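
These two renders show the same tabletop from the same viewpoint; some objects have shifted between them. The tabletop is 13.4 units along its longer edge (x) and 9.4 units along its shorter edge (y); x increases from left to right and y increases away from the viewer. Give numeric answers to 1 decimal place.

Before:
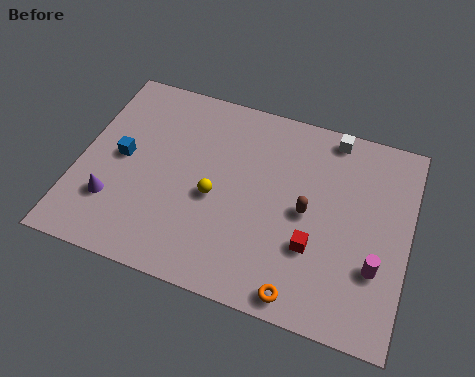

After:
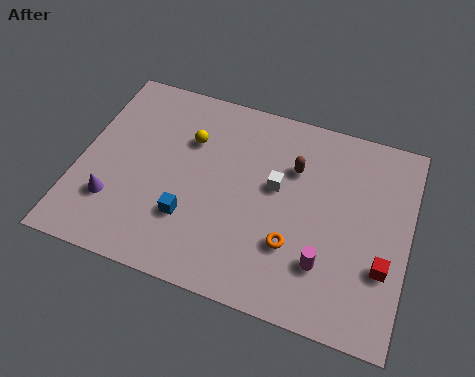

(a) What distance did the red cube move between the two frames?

2.8

The red cube was near (9.7, 3.1) before and (12.5, 3.1) after, so it travelled √(2.8² + 0.0²) ≈ 2.8 units.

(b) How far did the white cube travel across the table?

3.7

The white cube was near (10.0, 8.5) before and (8.0, 5.4) after, so it travelled √(2.0² + 3.1²) ≈ 3.7 units.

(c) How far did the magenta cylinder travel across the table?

2.1

The magenta cylinder was near (12.2, 3.0) before and (10.2, 2.5) after, so it travelled √(2.0² + 0.5²) ≈ 2.1 units.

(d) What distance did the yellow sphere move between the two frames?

2.7

The yellow sphere moved from about (5.6, 4.1) to (4.3, 6.5), a distance of √(1.3² + 2.4²) ≈ 2.7.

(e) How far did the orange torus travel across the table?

2.1

The orange torus moved from about (9.4, 0.9) to (8.9, 2.9), a distance of √(0.5² + 2.0²) ≈ 2.1.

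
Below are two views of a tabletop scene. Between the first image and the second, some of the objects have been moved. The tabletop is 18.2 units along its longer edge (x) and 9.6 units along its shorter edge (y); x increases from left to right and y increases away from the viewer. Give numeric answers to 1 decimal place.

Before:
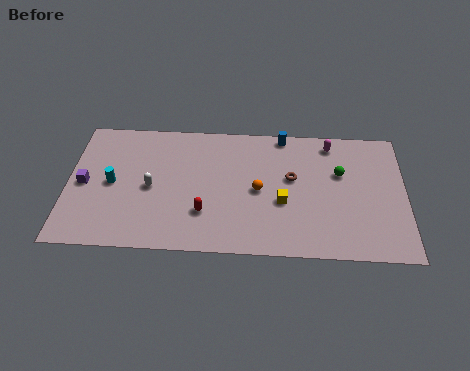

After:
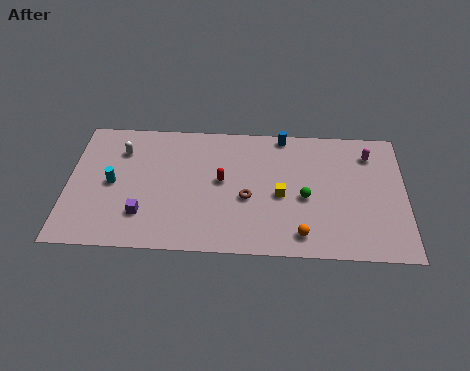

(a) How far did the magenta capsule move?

2.2

The magenta capsule moved from about (14.2, 8.3) to (16.3, 7.6), a distance of √(2.1² + 0.7²) ≈ 2.2.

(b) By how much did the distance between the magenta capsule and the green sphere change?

+2.6

Before: roughly 2.3 units apart; after: 4.9. That's 2.6 units further apart.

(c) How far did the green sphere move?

2.7

The green sphere was near (14.7, 6.1) before and (12.8, 4.2) after, so it travelled √(1.9² + 1.9²) ≈ 2.7 units.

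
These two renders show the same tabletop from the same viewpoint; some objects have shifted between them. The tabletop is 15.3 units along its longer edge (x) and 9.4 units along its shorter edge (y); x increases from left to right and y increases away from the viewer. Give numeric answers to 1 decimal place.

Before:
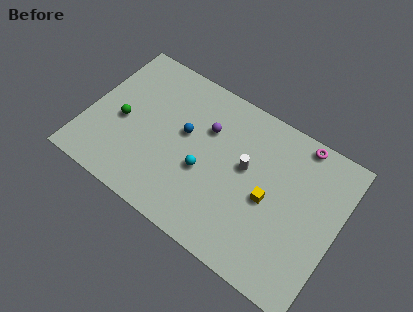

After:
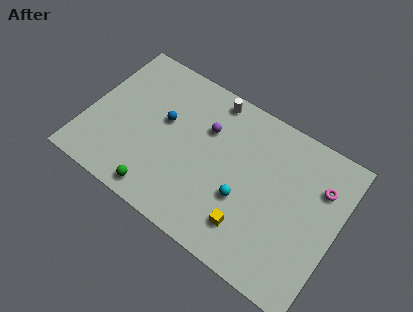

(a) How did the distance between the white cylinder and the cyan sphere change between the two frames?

+2.8

The distance was about 2.8 in the first image and 5.6 in the second, so they moved 2.8 units further apart.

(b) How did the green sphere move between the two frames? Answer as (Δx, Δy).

(2.9, -3.1)

The green sphere was at about (2.1, 4.2) and moved to about (5.0, 1.1).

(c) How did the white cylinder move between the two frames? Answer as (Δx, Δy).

(-2.6, 3.0)

The white cylinder was at about (9.6, 5.4) and moved to about (7.0, 8.4).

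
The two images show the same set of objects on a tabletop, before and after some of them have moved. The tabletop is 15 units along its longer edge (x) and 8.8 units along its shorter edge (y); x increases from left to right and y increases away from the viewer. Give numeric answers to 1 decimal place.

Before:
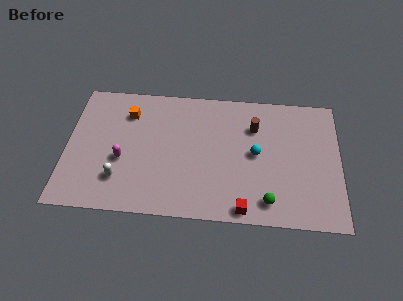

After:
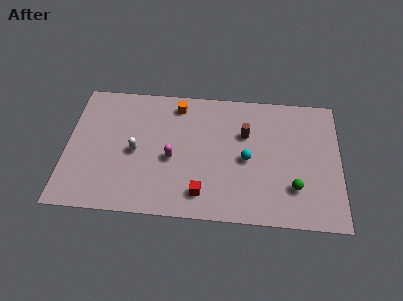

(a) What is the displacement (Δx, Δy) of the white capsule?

(0.8, 1.9)

From the two frames, the white capsule sits at roughly (3.0, 2.2) before and (3.8, 4.1) after.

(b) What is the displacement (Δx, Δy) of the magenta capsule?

(2.7, 0.3)

The magenta capsule started near (3.1, 3.5) and ended near (5.8, 3.8).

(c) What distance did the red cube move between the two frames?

2.4

From (9.8, 0.8) to (7.5, 1.6), the red cube covered √(2.3² + 0.8²) ≈ 2.4 units.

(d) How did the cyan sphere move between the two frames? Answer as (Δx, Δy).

(-0.5, -0.4)

The cyan sphere was at about (10.4, 4.5) and moved to about (9.9, 4.1).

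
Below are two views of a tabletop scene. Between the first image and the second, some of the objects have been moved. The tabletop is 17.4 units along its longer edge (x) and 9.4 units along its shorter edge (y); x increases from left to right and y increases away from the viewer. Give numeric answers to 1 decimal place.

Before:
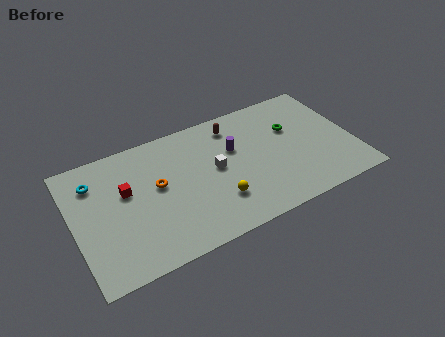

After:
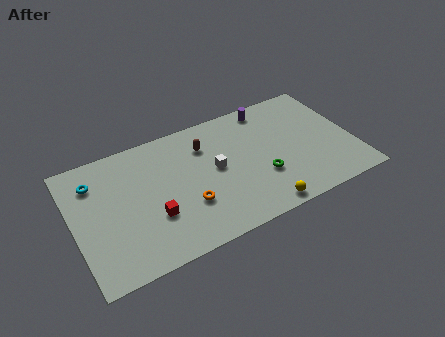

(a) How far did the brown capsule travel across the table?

2.1

The brown capsule was near (10.3, 7.8) before and (8.4, 7.0) after, so it travelled √(1.9² + 0.8²) ≈ 2.1 units.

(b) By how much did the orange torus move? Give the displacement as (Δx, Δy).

(1.6, -2.2)

From the two frames, the orange torus sits at roughly (5.2, 5.3) before and (6.8, 3.1) after.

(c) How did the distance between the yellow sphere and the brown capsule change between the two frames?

+1.2

Before: roughly 5.5 units apart; after: 6.7. That's 1.2 units further apart.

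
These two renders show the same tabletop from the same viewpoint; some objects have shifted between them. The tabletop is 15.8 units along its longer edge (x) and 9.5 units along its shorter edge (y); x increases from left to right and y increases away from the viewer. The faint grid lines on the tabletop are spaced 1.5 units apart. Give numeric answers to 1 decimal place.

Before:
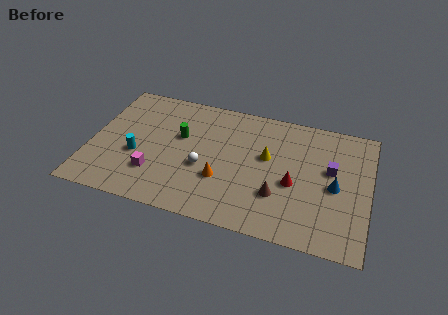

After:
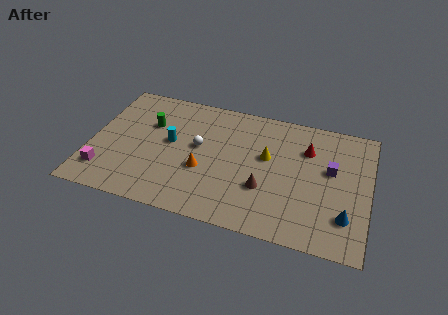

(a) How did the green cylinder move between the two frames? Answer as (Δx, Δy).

(-1.8, 0.5)

The green cylinder started near (5.0, 5.8) and ended near (3.2, 6.3).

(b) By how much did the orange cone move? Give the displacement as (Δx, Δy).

(-1.1, 0.4)

The orange cone was at about (7.6, 3.2) and moved to about (6.5, 3.6).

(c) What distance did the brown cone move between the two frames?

0.9

The brown cone moved from about (10.8, 2.9) to (10.0, 3.2), a distance of √(0.8² + 0.3²) ≈ 0.9.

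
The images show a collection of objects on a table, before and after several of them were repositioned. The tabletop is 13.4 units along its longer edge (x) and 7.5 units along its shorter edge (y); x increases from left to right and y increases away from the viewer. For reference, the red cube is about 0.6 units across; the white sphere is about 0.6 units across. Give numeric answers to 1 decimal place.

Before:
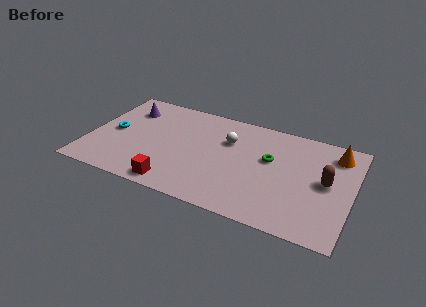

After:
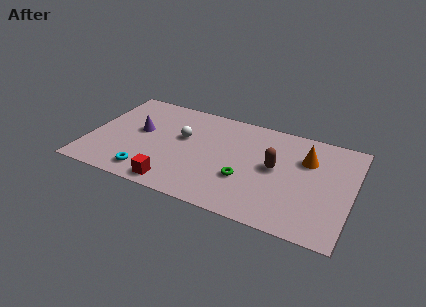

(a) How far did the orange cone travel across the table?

1.7

From (12.4, 6.1) to (11.0, 5.2), the orange cone covered √(1.4² + 0.9²) ≈ 1.7 units.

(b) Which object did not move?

the red cube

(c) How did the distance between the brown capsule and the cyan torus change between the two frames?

-4.1

They were about 10.9 units apart before and 6.8 after — 4.1 units closer together.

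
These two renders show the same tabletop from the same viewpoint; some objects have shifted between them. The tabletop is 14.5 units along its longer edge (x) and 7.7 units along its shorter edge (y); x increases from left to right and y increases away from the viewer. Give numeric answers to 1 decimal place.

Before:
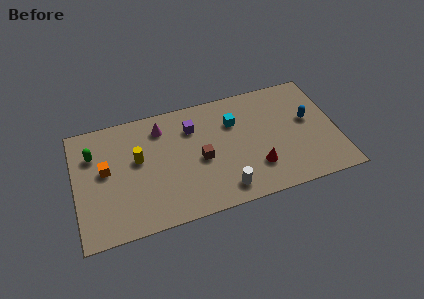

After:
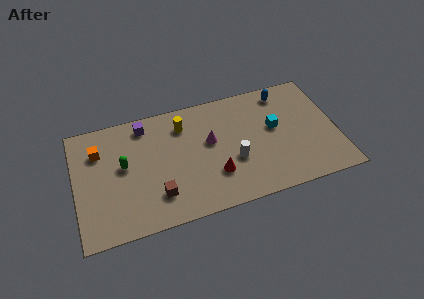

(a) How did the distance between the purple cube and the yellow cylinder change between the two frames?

-1.1

The distance was about 3.3 in the first image and 2.2 in the second, so they moved 1.1 units closer together.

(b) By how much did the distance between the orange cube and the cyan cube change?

+2.5

The distance was about 7.3 in the first image and 9.8 in the second, so they moved 2.5 units further apart.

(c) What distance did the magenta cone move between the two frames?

3.1

The magenta cone was near (4.9, 6.2) before and (7.5, 4.5) after, so it travelled √(2.6² + 1.7²) ≈ 3.1 units.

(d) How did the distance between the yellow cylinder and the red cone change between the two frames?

-2.8

They were about 6.8 units apart before and 4.0 after — 2.8 units closer together.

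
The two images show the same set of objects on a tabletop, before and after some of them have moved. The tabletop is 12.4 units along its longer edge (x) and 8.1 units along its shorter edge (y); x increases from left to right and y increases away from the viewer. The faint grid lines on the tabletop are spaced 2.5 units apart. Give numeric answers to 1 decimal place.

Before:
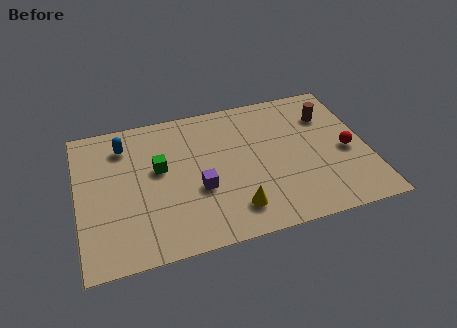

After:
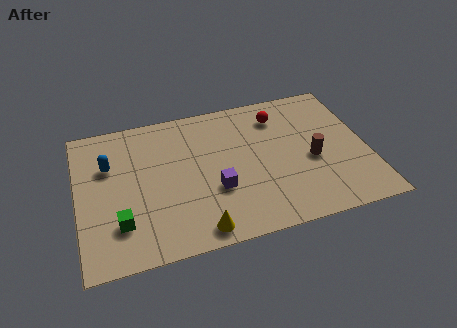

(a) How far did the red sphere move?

3.9

The red sphere was near (11.5, 3.6) before and (8.8, 6.4) after, so it travelled √(2.7² + 2.8²) ≈ 3.9 units.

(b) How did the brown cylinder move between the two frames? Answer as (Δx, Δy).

(-0.9, -2.4)

The brown cylinder was at about (10.9, 5.9) and moved to about (10.0, 3.5).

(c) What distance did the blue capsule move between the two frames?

1.2

From (2.1, 6.4) to (1.4, 5.4), the blue capsule covered √(0.7² + 1.0²) ≈ 1.2 units.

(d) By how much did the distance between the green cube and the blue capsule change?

+1.1

Before: roughly 2.2 units apart; after: 3.3. That's 1.1 units further apart.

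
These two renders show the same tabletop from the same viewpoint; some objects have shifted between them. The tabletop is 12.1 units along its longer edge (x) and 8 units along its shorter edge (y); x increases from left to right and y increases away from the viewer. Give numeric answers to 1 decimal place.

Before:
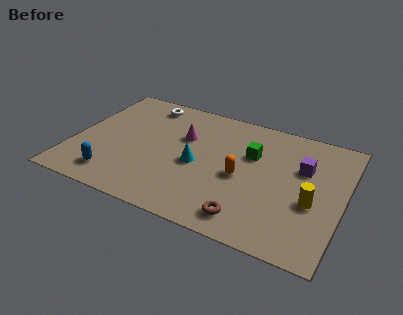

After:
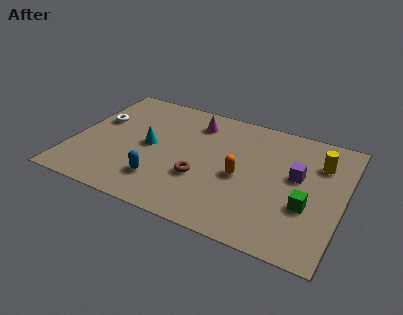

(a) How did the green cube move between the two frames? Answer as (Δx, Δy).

(2.7, -2.3)

The green cube started near (7.9, 5.2) and ended near (10.6, 2.9).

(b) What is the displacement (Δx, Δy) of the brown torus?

(-2.3, 1.6)

The brown torus was at about (8.2, 1.2) and moved to about (5.9, 2.8).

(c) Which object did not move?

the orange capsule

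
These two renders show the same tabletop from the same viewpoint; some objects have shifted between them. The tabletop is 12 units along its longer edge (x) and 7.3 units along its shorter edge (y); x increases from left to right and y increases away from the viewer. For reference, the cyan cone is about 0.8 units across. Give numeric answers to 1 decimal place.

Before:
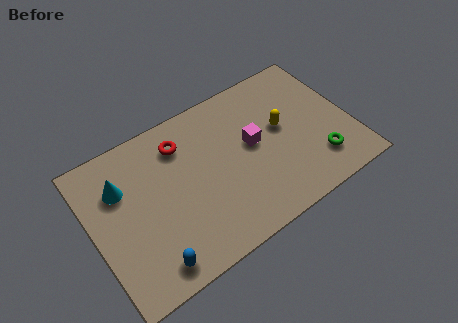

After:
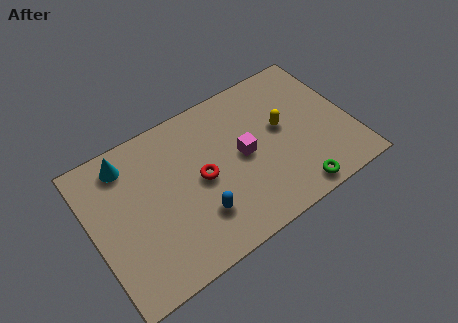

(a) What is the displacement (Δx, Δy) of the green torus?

(-1.3, -0.9)

The green torus was at about (10.2, 1.7) and moved to about (8.9, 0.8).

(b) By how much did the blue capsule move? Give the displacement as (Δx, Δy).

(2.4, 1.0)

From the two frames, the blue capsule sits at roughly (2.2, 1.0) before and (4.6, 2.0) after.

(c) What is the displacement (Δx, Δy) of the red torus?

(0.6, -2.1)

The red torus was at about (4.4, 5.7) and moved to about (5.0, 3.6).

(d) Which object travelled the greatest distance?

the blue capsule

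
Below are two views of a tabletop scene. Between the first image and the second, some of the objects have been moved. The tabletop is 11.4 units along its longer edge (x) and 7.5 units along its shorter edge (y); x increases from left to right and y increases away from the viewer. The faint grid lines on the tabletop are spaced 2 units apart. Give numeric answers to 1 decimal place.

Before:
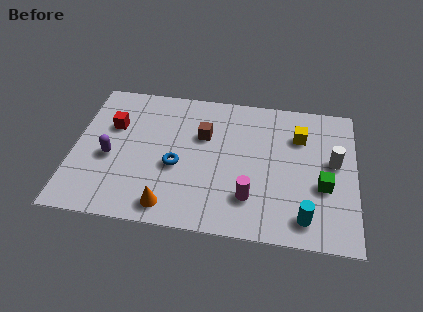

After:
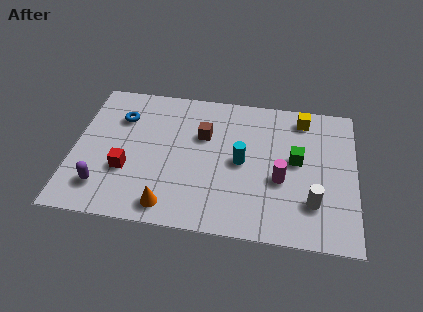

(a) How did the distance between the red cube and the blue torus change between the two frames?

-0.4

The distance was about 3.2 in the first image and 2.8 in the second, so they moved 0.4 units closer together.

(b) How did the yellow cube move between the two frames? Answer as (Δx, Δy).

(0.1, 1.0)

The yellow cube was at about (9.1, 5.4) and moved to about (9.2, 6.4).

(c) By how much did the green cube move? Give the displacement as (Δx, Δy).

(-1.1, 1.2)

The green cube was at about (10.1, 2.9) and moved to about (9.0, 4.1).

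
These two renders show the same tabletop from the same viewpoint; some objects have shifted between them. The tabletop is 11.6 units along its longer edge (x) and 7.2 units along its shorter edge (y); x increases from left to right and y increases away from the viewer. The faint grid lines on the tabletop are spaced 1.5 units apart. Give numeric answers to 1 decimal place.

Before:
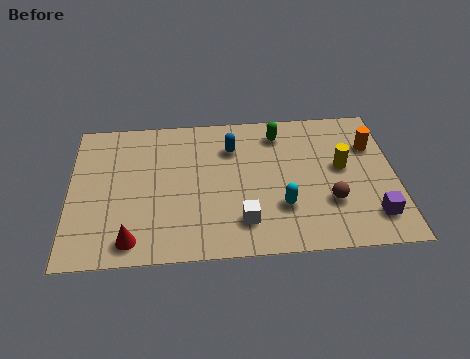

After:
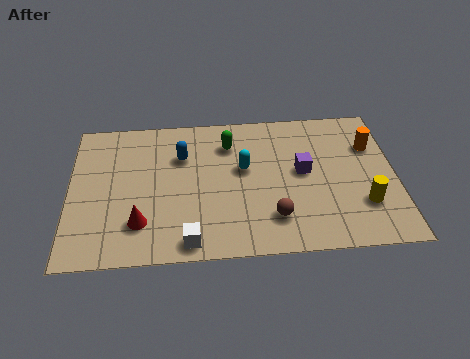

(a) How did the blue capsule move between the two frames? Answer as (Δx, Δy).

(-1.8, -0.3)

The blue capsule started near (5.8, 5.3) and ended near (4.0, 5.0).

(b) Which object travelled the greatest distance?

the purple cube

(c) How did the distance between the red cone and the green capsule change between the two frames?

-2.3

Before: roughly 7.2 units apart; after: 4.9. That's 2.3 units closer together.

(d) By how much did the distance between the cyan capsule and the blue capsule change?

-1.2

Before: roughly 3.5 units apart; after: 2.3. That's 1.2 units closer together.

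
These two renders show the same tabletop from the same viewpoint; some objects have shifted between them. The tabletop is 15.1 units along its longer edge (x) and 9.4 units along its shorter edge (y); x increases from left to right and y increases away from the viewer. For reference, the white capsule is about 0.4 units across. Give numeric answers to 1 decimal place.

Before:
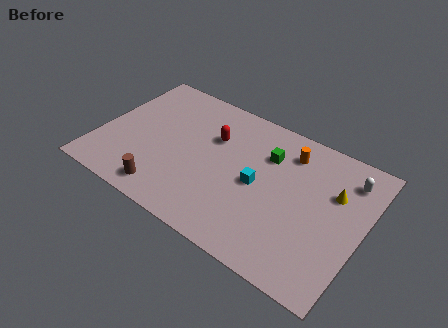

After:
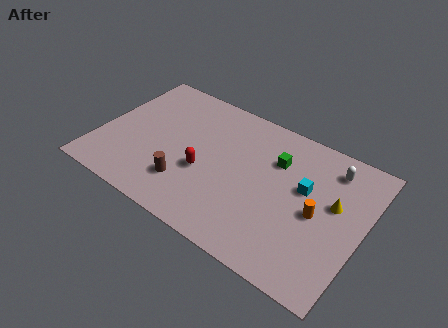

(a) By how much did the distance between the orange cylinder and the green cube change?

+2.1

The distance was about 1.4 in the first image and 3.5 in the second, so they moved 2.1 units further apart.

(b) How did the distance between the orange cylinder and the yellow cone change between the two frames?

-1.7

Before: roughly 3.1 units apart; after: 1.4. That's 1.7 units closer together.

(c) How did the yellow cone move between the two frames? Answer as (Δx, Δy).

(0.1, -0.7)

The yellow cone started near (13.3, 6.2) and ended near (13.4, 5.5).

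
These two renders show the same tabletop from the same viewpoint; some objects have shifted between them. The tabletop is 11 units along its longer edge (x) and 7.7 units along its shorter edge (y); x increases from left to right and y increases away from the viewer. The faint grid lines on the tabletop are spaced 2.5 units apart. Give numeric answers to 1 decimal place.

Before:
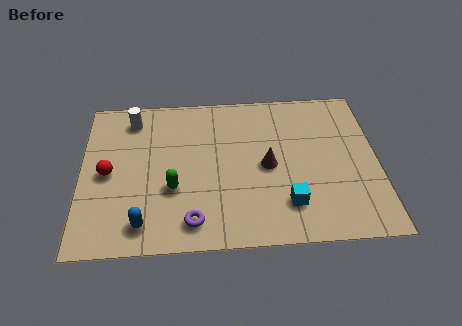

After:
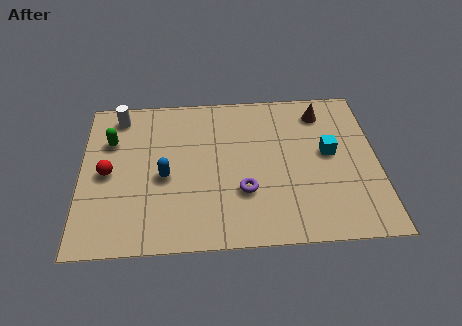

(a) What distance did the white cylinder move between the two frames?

0.5

The white cylinder was near (1.9, 6.4) before and (1.4, 6.6) after, so it travelled √(0.5² + 0.2²) ≈ 0.5 units.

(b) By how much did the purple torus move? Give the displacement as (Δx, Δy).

(1.9, 1.3)

The purple torus started near (4.1, 1.2) and ended near (6.0, 2.5).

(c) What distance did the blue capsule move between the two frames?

2.3

The blue capsule was near (2.3, 1.2) before and (3.1, 3.4) after, so it travelled √(0.8² + 2.2²) ≈ 2.3 units.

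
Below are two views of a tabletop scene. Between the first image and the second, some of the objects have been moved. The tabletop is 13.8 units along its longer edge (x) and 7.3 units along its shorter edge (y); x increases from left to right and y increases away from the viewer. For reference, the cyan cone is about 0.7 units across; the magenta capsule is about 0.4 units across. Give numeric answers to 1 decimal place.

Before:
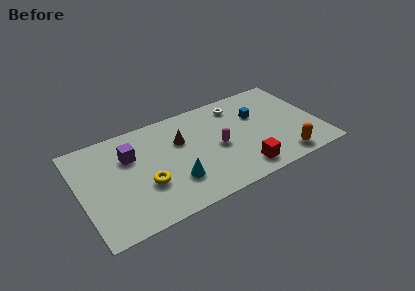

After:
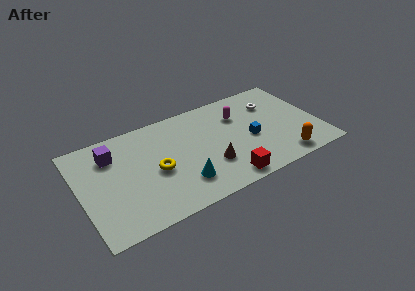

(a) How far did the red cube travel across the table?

1.0

From (9.0, 1.2) to (8.0, 0.9), the red cube covered √(1.0² + 0.3²) ≈ 1.0 units.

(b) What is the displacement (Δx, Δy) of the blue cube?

(-0.6, -1.6)

From the two frames, the blue cube sits at roughly (10.4, 4.8) before and (9.8, 3.2) after.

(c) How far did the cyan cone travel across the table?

0.5

The cyan cone moved from about (5.2, 2.1) to (5.6, 1.8), a distance of √(0.4² + 0.3²) ≈ 0.5.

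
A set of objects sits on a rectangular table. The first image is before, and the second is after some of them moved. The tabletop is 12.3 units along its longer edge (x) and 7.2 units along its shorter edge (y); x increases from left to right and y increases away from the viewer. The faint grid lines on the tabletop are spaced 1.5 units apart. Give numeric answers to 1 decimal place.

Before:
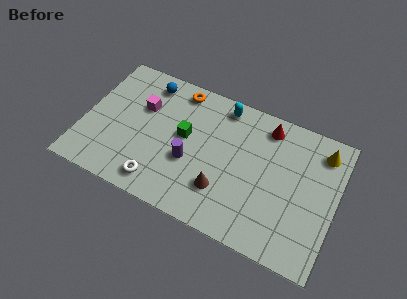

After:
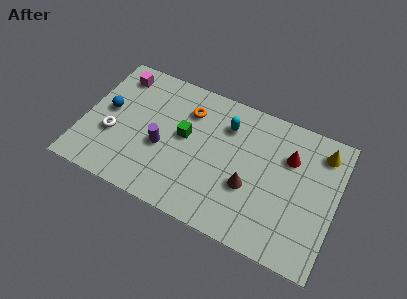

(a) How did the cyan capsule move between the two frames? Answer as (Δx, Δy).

(0.3, -0.9)

From the two frames, the cyan capsule sits at roughly (6.5, 6.3) before and (6.8, 5.4) after.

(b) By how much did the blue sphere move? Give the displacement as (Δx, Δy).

(-1.7, -2.2)

The blue sphere was at about (2.8, 6.1) and moved to about (1.1, 3.9).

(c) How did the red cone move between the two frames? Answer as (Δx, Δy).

(1.2, -1.1)

From the two frames, the red cone sits at roughly (8.7, 6.1) before and (9.9, 5.0) after.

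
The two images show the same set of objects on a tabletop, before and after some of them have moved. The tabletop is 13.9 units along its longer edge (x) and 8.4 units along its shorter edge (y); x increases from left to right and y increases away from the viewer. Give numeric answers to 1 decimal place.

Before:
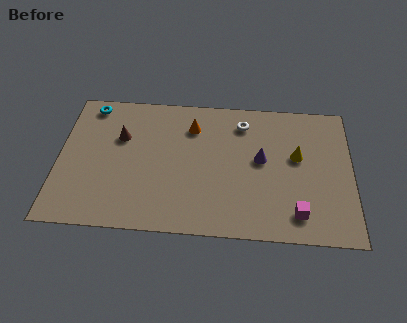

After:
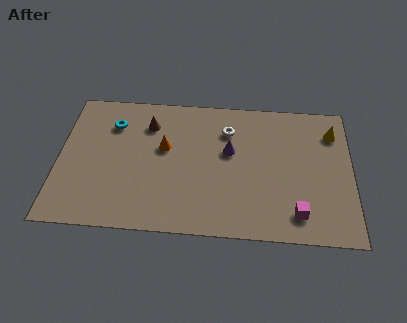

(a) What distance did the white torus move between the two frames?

0.9

The white torus moved from about (8.7, 6.8) to (8.0, 6.3), a distance of √(0.7² + 0.5²) ≈ 0.9.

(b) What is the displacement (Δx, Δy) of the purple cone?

(-1.5, 0.4)

The purple cone started near (9.6, 4.6) and ended near (8.1, 5.0).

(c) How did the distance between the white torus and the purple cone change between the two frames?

-1.1

Before: roughly 2.4 units apart; after: 1.3. That's 1.1 units closer together.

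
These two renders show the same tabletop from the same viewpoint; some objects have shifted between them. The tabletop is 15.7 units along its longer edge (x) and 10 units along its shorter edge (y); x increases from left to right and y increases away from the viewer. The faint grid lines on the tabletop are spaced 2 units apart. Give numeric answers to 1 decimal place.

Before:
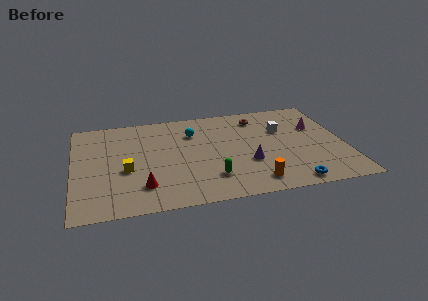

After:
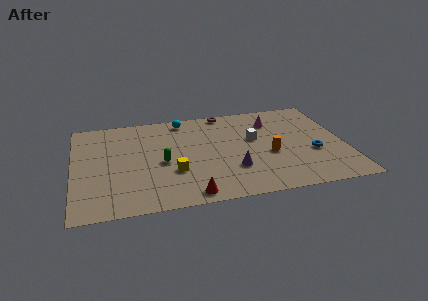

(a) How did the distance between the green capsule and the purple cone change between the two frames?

+1.8

They were about 2.5 units apart before and 4.3 after — 1.8 units further apart.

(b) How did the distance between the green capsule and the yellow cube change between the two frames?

-3.8

The distance was about 5.1 in the first image and 1.3 in the second, so they moved 3.8 units closer together.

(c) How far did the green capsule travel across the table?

3.4

The green capsule was near (7.8, 2.4) before and (5.1, 4.5) after, so it travelled √(2.7² + 2.1²) ≈ 3.4 units.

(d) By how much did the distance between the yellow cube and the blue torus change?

-1.7

They were about 9.8 units apart before and 8.1 after — 1.7 units closer together.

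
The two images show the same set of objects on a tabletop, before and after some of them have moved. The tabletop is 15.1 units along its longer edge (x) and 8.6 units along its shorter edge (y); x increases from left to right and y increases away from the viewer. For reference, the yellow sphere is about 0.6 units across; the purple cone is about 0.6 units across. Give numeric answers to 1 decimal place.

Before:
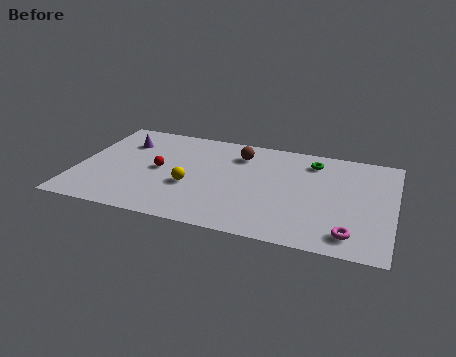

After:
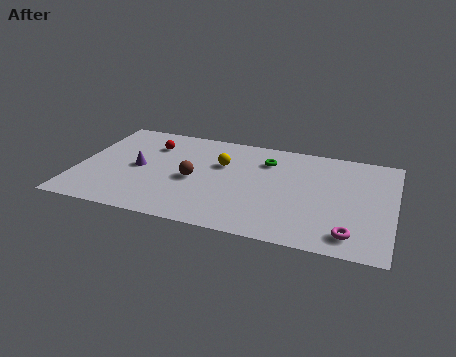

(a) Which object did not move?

the magenta torus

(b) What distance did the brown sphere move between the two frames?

3.4

The brown sphere was near (7.6, 6.7) before and (5.6, 3.9) after, so it travelled √(2.0² + 2.8²) ≈ 3.4 units.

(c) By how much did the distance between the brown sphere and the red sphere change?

-1.0

Before: roughly 4.4 units apart; after: 3.4. That's 1.0 units closer together.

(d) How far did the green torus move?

2.3

The green torus was near (11.1, 7.0) before and (8.9, 6.5) after, so it travelled √(2.2² + 0.5²) ≈ 2.3 units.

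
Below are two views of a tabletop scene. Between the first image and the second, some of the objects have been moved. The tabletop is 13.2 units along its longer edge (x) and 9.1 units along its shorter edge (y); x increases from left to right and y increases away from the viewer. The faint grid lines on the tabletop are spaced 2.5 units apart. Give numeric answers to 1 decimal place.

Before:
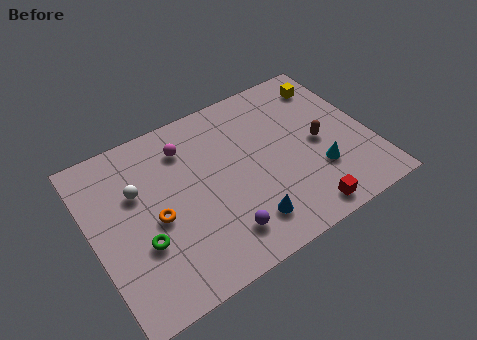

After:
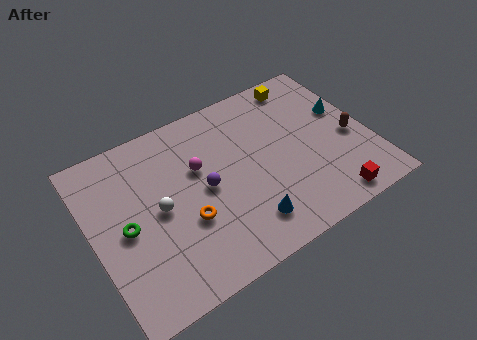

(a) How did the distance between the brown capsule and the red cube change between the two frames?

-0.3

They were about 3.6 units apart before and 3.3 after — 0.3 units closer together.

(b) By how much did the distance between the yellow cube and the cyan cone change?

-1.8

They were about 4.8 units apart before and 3.0 after — 1.8 units closer together.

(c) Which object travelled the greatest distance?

the cyan cone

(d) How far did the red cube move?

1.3

The red cube was near (9.4, 1.0) before and (10.7, 1.0) after, so it travelled √(1.3² + 0.0²) ≈ 1.3 units.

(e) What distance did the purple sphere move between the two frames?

2.7

From (5.6, 1.8) to (5.3, 4.5), the purple sphere covered √(0.3² + 2.7²) ≈ 2.7 units.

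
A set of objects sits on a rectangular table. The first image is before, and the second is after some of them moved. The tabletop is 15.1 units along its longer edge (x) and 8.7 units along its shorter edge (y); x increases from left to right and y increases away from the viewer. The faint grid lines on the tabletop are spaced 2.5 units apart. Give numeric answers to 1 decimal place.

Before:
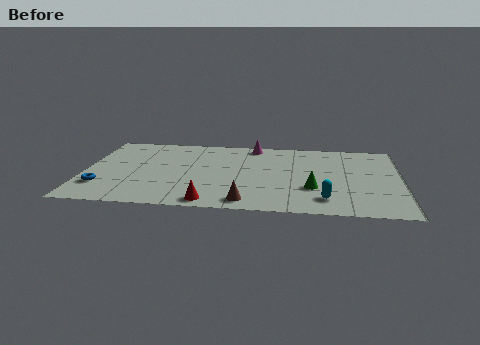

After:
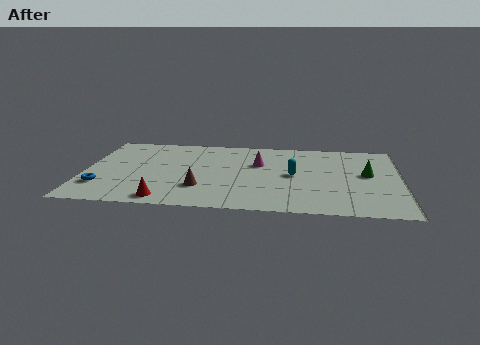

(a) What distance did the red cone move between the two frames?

2.1

The red cone was near (6.1, 0.9) before and (4.0, 1.0) after, so it travelled √(2.1² + 0.1²) ≈ 2.1 units.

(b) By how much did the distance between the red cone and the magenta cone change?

-0.9

Before: roughly 7.2 units apart; after: 6.3. That's 0.9 units closer together.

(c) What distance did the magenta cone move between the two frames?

2.2

The magenta cone was near (8.0, 7.8) before and (8.3, 5.6) after, so it travelled √(0.3² + 2.2²) ≈ 2.2 units.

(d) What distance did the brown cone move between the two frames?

2.6

The brown cone was near (7.8, 1.1) before and (5.6, 2.5) after, so it travelled √(2.2² + 1.4²) ≈ 2.6 units.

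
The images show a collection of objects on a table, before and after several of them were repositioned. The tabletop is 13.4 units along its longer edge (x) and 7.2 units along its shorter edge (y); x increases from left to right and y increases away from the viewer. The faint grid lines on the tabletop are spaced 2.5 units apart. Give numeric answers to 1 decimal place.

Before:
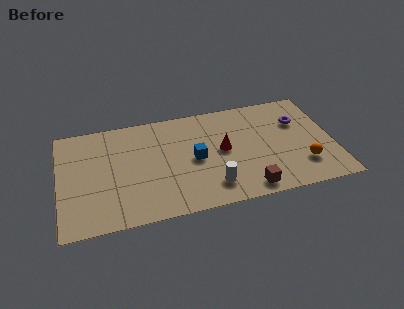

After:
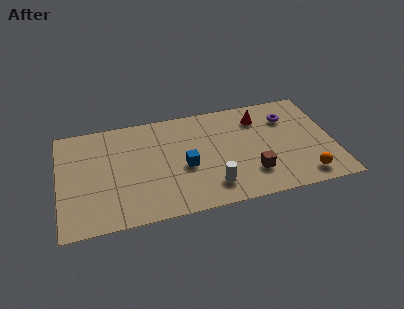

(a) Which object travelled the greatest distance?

the red cone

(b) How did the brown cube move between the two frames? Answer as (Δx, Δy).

(0.3, 1.0)

The brown cube started near (9.0, 0.9) and ended near (9.3, 1.9).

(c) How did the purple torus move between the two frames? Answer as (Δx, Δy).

(-0.5, 0.4)

The purple torus started near (11.8, 4.9) and ended near (11.3, 5.3).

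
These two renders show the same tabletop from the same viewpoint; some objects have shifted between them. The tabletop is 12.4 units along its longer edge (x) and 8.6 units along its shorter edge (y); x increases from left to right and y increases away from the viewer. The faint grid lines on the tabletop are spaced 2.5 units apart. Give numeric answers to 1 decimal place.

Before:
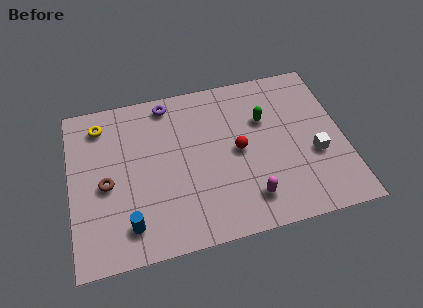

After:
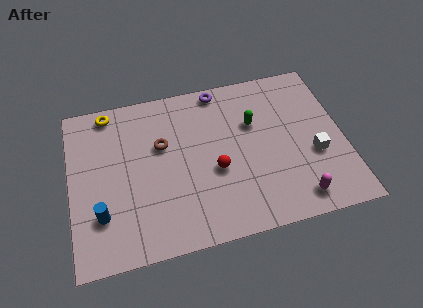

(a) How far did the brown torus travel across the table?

3.0

From (1.6, 3.9) to (4.2, 5.4), the brown torus covered √(2.6² + 1.5²) ≈ 3.0 units.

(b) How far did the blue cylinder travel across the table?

1.4

The blue cylinder moved from about (2.5, 1.6) to (1.3, 2.4), a distance of √(1.2² + 0.8²) ≈ 1.4.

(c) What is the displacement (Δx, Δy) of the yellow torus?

(0.4, 0.6)

The yellow torus was at about (1.5, 7.1) and moved to about (1.9, 7.7).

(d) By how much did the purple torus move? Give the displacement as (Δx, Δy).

(2.4, 0.2)

The purple torus started near (4.6, 7.6) and ended near (7.0, 7.8).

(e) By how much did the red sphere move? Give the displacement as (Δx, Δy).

(-1.1, -0.8)

The red sphere started near (7.6, 4.3) and ended near (6.5, 3.5).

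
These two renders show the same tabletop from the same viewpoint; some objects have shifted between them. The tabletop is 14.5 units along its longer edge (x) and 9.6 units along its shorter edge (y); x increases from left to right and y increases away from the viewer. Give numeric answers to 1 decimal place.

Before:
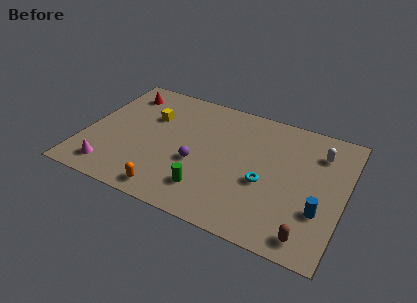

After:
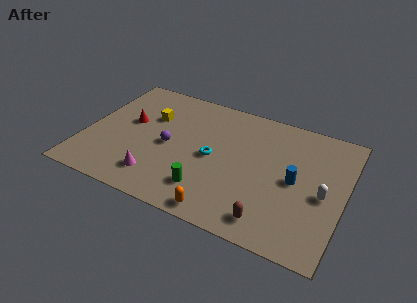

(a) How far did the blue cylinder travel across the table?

2.2

The blue cylinder was near (13.3, 3.1) before and (11.8, 4.7) after, so it travelled √(1.5² + 1.6²) ≈ 2.2 units.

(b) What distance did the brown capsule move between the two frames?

2.1

From (12.9, 1.2) to (10.8, 1.4), the brown capsule covered √(2.1² + 0.2²) ≈ 2.1 units.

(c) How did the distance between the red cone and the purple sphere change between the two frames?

-3.6

The distance was about 6.2 in the first image and 2.6 in the second, so they moved 3.6 units closer together.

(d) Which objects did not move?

the green cylinder and the yellow cube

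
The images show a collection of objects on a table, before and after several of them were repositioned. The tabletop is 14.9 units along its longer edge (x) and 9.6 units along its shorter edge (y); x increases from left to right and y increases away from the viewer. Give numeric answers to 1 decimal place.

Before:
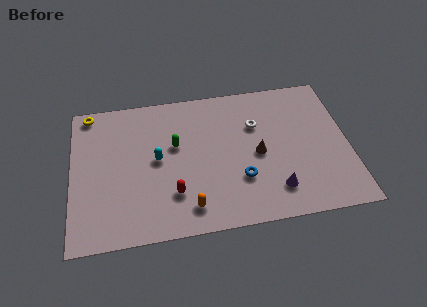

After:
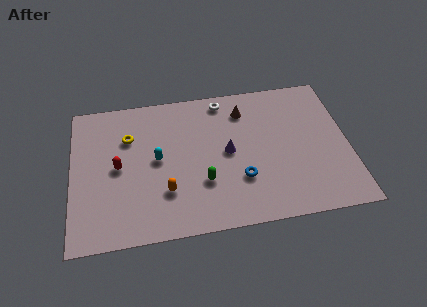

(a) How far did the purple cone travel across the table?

3.8

From (10.8, 2.0) to (8.4, 4.9), the purple cone covered √(2.4² + 2.9²) ≈ 3.8 units.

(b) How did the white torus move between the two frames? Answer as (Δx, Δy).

(-1.7, 2.0)

From the two frames, the white torus sits at roughly (10.0, 6.5) before and (8.3, 8.5) after.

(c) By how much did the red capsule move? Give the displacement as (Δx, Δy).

(-2.9, 2.2)

From the two frames, the red capsule sits at roughly (5.4, 2.6) before and (2.5, 4.8) after.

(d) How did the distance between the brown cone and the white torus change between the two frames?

-0.6

The distance was about 2.0 in the first image and 1.4 in the second, so they moved 0.6 units closer together.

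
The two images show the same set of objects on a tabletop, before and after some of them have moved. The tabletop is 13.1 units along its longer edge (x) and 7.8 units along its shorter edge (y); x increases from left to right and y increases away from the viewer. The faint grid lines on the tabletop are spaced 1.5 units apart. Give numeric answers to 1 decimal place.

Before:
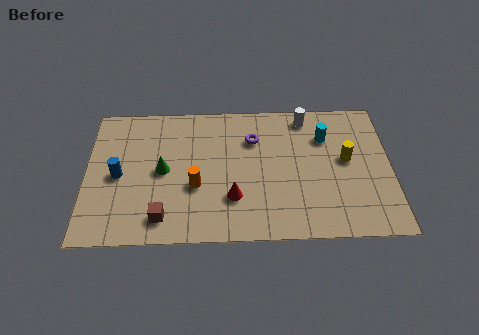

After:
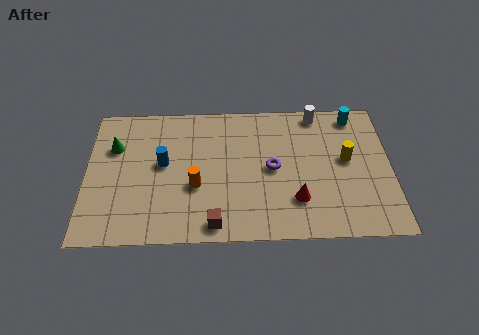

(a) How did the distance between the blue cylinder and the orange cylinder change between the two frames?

-1.5

They were about 3.4 units apart before and 1.9 after — 1.5 units closer together.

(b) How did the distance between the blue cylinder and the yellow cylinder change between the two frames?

-1.9

Before: roughly 9.8 units apart; after: 7.9. That's 1.9 units closer together.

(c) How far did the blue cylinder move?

2.0

The blue cylinder was near (1.4, 3.7) before and (3.3, 4.3) after, so it travelled √(1.9² + 0.6²) ≈ 2.0 units.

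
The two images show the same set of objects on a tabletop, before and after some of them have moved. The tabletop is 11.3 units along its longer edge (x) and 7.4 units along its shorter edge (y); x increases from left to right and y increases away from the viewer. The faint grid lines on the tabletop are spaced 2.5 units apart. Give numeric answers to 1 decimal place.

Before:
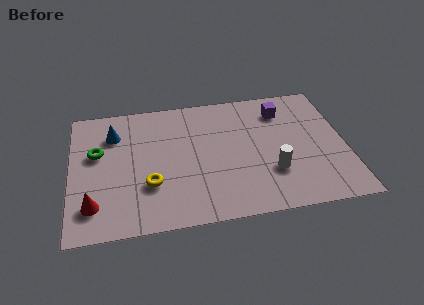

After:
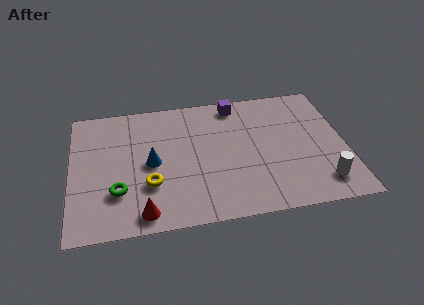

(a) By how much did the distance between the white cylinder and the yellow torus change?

+2.1

They were about 5.0 units apart before and 7.1 after — 2.1 units further apart.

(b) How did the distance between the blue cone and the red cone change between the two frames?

-1.3

The distance was about 4.0 in the first image and 2.7 in the second, so they moved 1.3 units closer together.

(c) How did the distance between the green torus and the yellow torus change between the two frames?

-1.7

Before: roughly 3.0 units apart; after: 1.3. That's 1.7 units closer together.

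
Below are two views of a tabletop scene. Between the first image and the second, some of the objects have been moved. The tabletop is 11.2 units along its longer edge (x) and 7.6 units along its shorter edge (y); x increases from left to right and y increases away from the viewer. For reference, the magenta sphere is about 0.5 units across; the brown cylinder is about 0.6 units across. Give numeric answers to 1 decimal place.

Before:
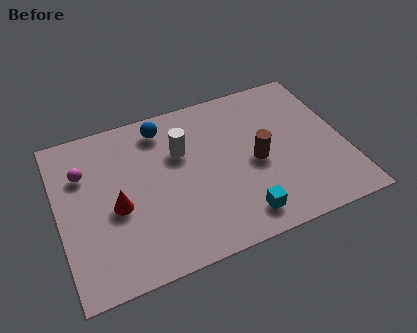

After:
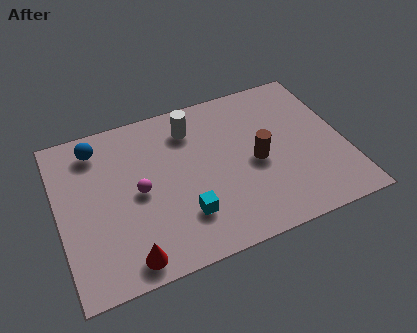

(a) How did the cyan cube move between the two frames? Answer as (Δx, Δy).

(-2.1, 0.8)

From the two frames, the cyan cube sits at roughly (6.8, 1.2) before and (4.7, 2.0) after.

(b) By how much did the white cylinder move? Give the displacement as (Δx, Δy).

(0.5, 1.0)

From the two frames, the white cylinder sits at roughly (4.9, 5.0) before and (5.4, 6.0) after.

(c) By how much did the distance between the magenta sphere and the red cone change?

+0.6

Before: roughly 2.3 units apart; after: 2.9. That's 0.6 units further apart.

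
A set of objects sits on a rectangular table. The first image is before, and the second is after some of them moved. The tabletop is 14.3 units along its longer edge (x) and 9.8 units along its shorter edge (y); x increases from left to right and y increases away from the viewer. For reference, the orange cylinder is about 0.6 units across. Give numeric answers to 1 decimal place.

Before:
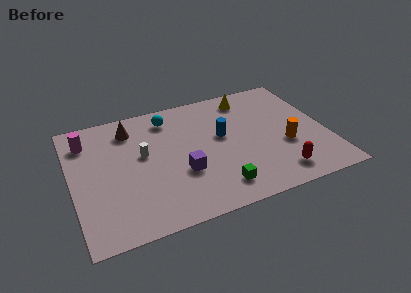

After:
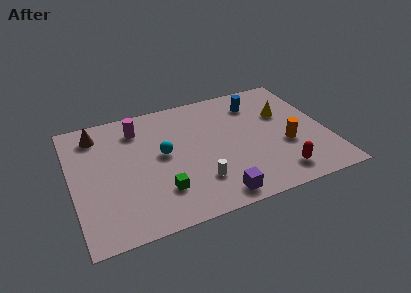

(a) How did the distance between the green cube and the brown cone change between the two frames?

-1.1

The distance was about 7.5 in the first image and 6.4 in the second, so they moved 1.1 units closer together.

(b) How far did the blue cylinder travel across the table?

3.0

The blue cylinder moved from about (8.5, 5.6) to (10.7, 7.7), a distance of √(2.2² + 2.1²) ≈ 3.0.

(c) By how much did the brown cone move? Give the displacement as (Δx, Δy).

(-1.9, 0.2)

The brown cone started near (3.5, 7.9) and ended near (1.6, 8.1).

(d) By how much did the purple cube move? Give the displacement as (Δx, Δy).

(1.6, -2.4)

The purple cube started near (6.0, 3.5) and ended near (7.6, 1.1).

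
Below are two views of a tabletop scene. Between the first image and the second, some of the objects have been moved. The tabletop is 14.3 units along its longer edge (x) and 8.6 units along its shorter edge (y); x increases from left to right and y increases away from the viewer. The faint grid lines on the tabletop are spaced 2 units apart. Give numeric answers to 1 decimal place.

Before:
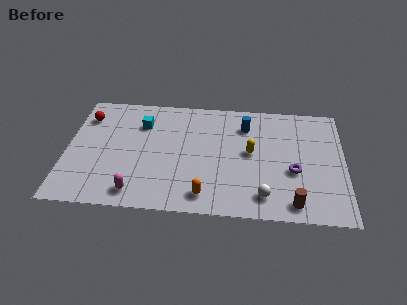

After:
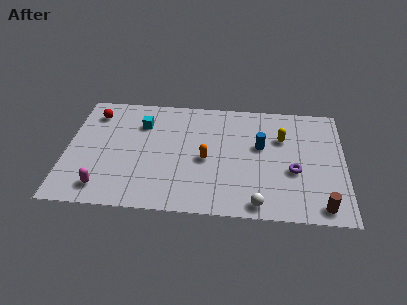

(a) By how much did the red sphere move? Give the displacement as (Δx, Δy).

(0.4, 0.3)

From the two frames, the red sphere sits at roughly (0.9, 6.6) before and (1.3, 6.9) after.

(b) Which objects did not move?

the cyan cube and the purple torus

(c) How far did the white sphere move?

0.7

The white sphere moved from about (10.2, 1.5) to (9.9, 0.9), a distance of √(0.3² + 0.6²) ≈ 0.7.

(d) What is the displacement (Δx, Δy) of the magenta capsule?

(-1.7, 0.2)

The magenta capsule was at about (3.7, 1.2) and moved to about (2.0, 1.4).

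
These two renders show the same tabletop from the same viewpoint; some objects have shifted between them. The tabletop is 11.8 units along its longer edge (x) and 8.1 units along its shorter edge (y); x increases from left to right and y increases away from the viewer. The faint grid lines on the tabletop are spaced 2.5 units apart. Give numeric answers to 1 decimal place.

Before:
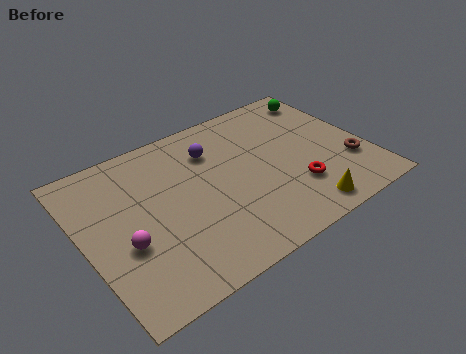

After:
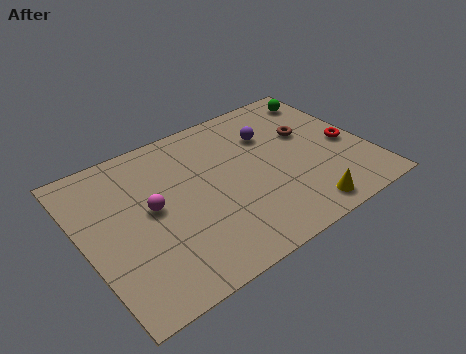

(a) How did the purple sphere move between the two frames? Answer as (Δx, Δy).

(2.4, -0.3)

The purple sphere was at about (5.7, 6.0) and moved to about (8.1, 5.7).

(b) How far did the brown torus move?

2.8

The brown torus moved from about (10.9, 2.5) to (9.6, 5.0), a distance of √(1.3² + 2.5²) ≈ 2.8.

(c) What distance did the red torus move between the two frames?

2.8

The red torus was near (8.5, 2.3) before and (11.0, 3.6) after, so it travelled √(2.5² + 1.3²) ≈ 2.8 units.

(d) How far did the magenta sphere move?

1.8

The magenta sphere moved from about (1.5, 3.1) to (2.8, 4.3), a distance of √(1.3² + 1.2²) ≈ 1.8.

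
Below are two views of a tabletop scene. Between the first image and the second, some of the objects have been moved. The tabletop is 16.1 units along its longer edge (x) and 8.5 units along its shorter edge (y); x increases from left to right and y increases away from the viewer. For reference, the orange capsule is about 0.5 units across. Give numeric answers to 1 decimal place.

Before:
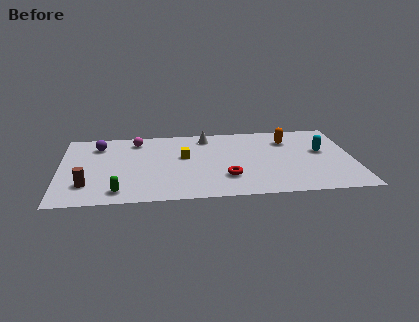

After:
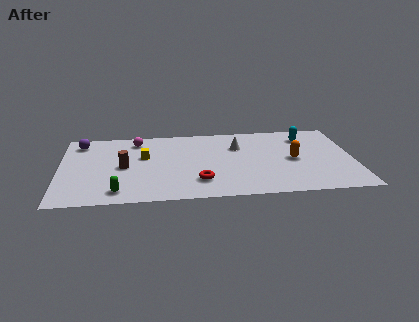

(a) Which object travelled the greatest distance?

the brown cylinder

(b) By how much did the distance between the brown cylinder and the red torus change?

-3.0

They were about 7.6 units apart before and 4.6 after — 3.0 units closer together.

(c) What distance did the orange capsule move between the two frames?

2.3

The orange capsule moved from about (12.6, 6.4) to (12.8, 4.1), a distance of √(0.2² + 2.3²) ≈ 2.3.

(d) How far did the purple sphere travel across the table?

1.1

From (2.1, 6.7) to (1.1, 7.1), the purple sphere covered √(1.0² + 0.4²) ≈ 1.1 units.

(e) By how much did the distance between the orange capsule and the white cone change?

-1.1

They were about 4.6 units apart before and 3.5 after — 1.1 units closer together.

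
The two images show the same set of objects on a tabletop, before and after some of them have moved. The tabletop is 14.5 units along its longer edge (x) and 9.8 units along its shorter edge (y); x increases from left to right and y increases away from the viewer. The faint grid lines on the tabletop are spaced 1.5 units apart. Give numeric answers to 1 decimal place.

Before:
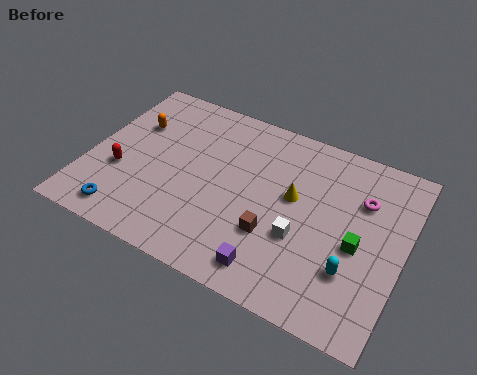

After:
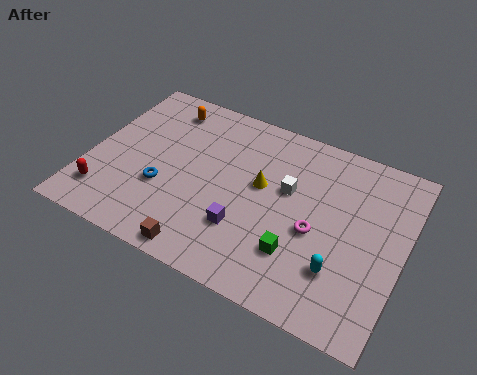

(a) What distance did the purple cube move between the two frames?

2.1

From (9.0, 1.4) to (7.5, 2.9), the purple cube covered √(1.5² + 1.5²) ≈ 2.1 units.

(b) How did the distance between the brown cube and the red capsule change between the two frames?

-2.3

The distance was about 7.2 in the first image and 4.9 in the second, so they moved 2.3 units closer together.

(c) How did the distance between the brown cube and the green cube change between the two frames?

+0.6

They were about 3.9 units apart before and 4.5 after — 0.6 units further apart.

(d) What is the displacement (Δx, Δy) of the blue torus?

(1.4, 2.2)

From the two frames, the blue torus sits at roughly (2.2, 1.3) before and (3.6, 3.5) after.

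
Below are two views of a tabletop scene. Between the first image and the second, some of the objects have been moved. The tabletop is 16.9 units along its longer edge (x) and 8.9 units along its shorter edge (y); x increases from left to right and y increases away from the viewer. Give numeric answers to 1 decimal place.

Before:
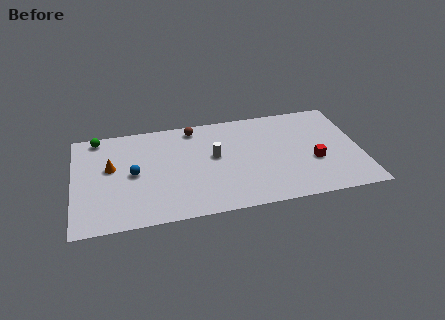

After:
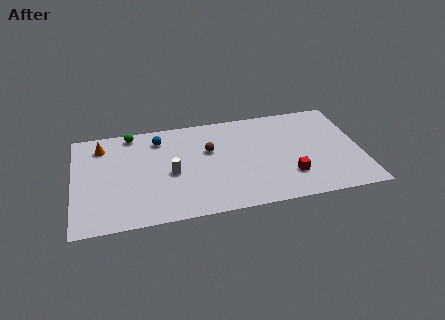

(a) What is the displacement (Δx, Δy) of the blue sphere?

(1.6, 2.8)

The blue sphere was at about (3.5, 4.4) and moved to about (5.1, 7.2).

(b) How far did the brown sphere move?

2.3

The brown sphere was near (7.2, 7.8) before and (8.0, 5.6) after, so it travelled √(0.8² + 2.2²) ≈ 2.3 units.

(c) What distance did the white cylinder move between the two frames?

2.8

The white cylinder moved from about (8.3, 5.0) to (5.7, 4.0), a distance of √(2.6² + 1.0²) ≈ 2.8.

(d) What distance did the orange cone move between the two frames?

2.1

The orange cone was near (2.2, 5.2) before and (1.7, 7.2) after, so it travelled √(0.5² + 2.0²) ≈ 2.1 units.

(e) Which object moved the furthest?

the blue sphere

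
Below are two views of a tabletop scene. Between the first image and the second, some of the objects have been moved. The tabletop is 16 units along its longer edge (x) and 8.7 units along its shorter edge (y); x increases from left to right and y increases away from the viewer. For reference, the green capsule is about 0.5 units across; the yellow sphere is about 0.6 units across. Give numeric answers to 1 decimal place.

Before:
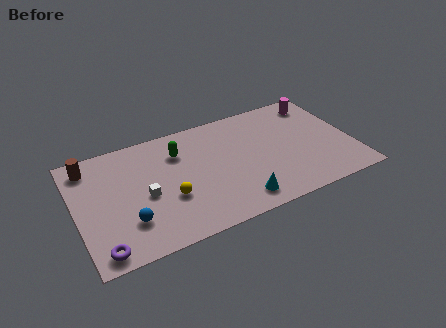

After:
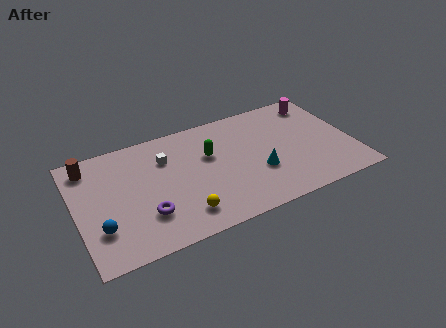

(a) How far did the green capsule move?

1.9

The green capsule moved from about (6.1, 6.4) to (7.8, 5.5), a distance of √(1.7² + 0.9²) ≈ 1.9.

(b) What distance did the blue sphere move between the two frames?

1.6

From (2.8, 2.4) to (1.2, 2.5), the blue sphere covered √(1.6² + 0.1²) ≈ 1.6 units.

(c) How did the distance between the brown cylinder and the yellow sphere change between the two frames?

+1.5

The distance was about 5.9 in the first image and 7.4 in the second, so they moved 1.5 units further apart.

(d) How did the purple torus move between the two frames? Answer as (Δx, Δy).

(2.7, 1.5)

The purple torus was at about (1.1, 1.0) and moved to about (3.8, 2.5).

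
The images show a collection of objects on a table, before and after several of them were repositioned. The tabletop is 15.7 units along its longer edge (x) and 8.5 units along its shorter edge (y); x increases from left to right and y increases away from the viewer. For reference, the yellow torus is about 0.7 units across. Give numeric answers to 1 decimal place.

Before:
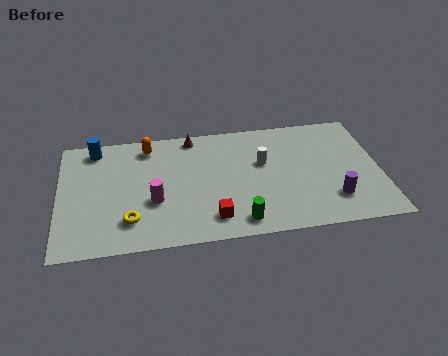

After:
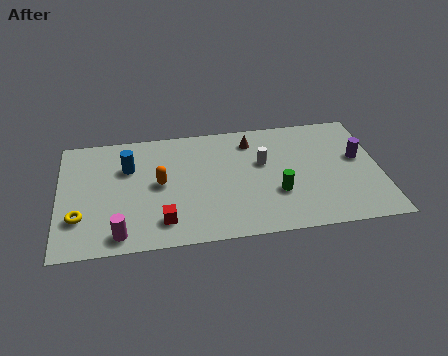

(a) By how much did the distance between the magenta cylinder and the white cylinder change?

+2.4

The distance was about 5.8 in the first image and 8.2 in the second, so they moved 2.4 units further apart.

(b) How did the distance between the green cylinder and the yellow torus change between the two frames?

+4.2

They were about 5.4 units apart before and 9.6 after — 4.2 units further apart.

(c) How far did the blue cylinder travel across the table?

2.3

The blue cylinder was near (1.8, 7.4) before and (3.4, 5.8) after, so it travelled √(1.6² + 1.6²) ≈ 2.3 units.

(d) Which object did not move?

the white cylinder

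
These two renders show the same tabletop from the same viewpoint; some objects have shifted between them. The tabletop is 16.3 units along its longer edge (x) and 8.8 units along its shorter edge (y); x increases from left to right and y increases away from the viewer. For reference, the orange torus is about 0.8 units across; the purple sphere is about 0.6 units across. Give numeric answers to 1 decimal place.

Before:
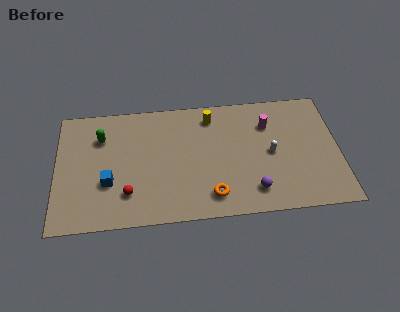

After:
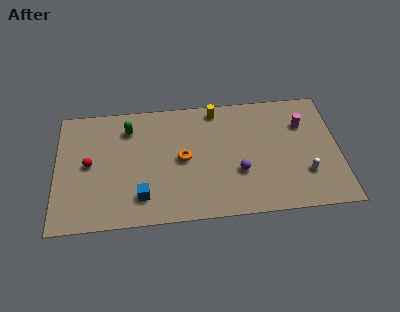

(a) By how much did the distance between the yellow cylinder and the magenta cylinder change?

+1.8

Before: roughly 3.4 units apart; after: 5.2. That's 1.8 units further apart.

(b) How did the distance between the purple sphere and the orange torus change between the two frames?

+1.1

They were about 2.4 units apart before and 3.5 after — 1.1 units further apart.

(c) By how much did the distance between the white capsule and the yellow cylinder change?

+2.7

Before: roughly 4.5 units apart; after: 7.2. That's 2.7 units further apart.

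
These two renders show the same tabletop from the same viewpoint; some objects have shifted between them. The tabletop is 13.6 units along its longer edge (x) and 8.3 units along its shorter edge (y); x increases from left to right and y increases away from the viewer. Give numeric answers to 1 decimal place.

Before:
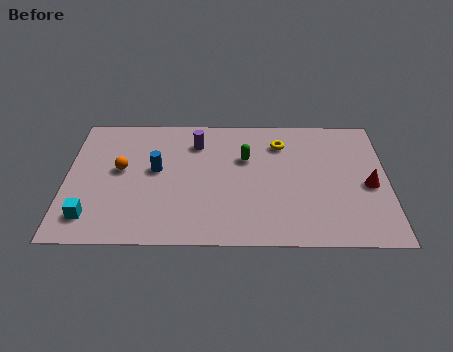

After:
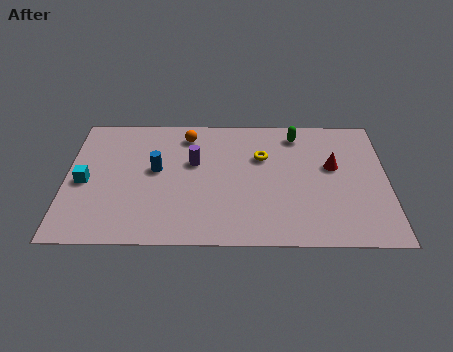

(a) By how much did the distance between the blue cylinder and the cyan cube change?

-0.9

They were about 4.0 units apart before and 3.1 after — 0.9 units closer together.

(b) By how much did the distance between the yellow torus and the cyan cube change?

-1.6

The distance was about 9.3 in the first image and 7.7 in the second, so they moved 1.6 units closer together.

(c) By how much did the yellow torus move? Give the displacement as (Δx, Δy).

(-0.8, -0.9)

The yellow torus was at about (9.1, 6.4) and moved to about (8.3, 5.5).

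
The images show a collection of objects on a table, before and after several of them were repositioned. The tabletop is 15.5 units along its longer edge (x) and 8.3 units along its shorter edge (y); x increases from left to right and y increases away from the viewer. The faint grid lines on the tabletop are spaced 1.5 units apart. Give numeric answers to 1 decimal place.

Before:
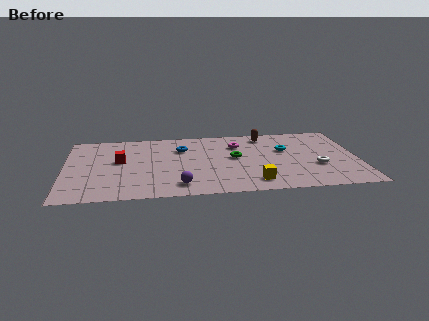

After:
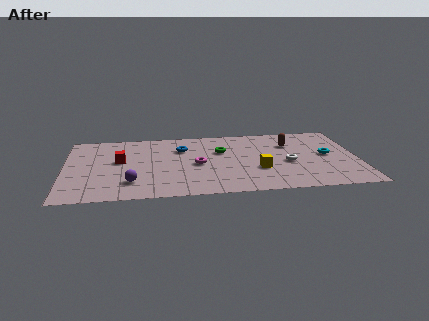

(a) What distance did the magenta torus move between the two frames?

3.1

The magenta torus was near (9.2, 6.1) before and (7.0, 3.9) after, so it travelled √(2.2² + 2.2²) ≈ 3.1 units.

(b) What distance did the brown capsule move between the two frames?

1.8

The brown capsule was near (10.7, 7.1) before and (12.0, 5.9) after, so it travelled √(1.3² + 1.2²) ≈ 1.8 units.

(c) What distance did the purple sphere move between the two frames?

2.6

The purple sphere moved from about (6.0, 1.4) to (3.5, 2.0), a distance of √(2.5² + 0.6²) ≈ 2.6.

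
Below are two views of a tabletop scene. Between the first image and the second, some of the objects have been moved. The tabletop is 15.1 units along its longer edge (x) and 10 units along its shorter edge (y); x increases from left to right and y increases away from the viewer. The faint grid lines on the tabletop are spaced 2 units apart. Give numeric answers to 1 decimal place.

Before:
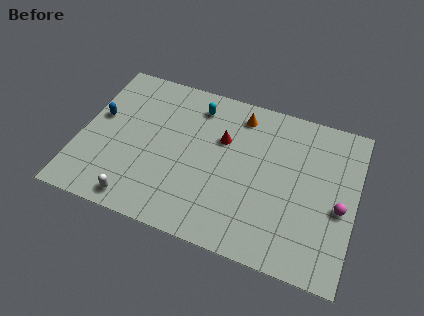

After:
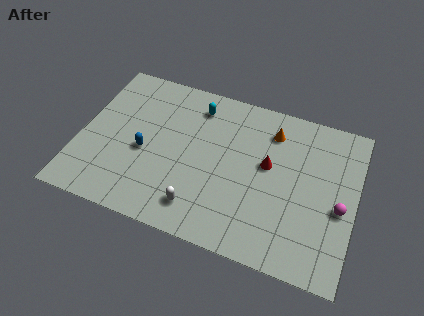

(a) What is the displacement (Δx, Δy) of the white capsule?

(3.3, 0.7)

From the two frames, the white capsule sits at roughly (3.6, 1.1) before and (6.9, 1.8) after.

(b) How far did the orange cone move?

1.9

The orange cone moved from about (8.5, 8.4) to (10.3, 7.9), a distance of √(1.8² + 0.5²) ≈ 1.9.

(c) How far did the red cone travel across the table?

2.7

The red cone was near (7.7, 6.5) before and (10.3, 5.7) after, so it travelled √(2.6² + 0.8²) ≈ 2.7 units.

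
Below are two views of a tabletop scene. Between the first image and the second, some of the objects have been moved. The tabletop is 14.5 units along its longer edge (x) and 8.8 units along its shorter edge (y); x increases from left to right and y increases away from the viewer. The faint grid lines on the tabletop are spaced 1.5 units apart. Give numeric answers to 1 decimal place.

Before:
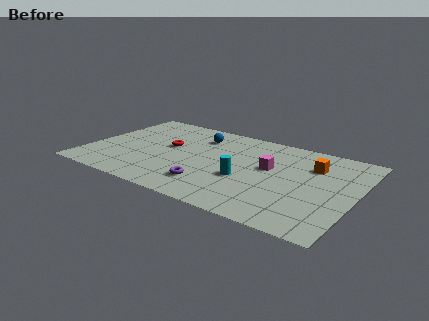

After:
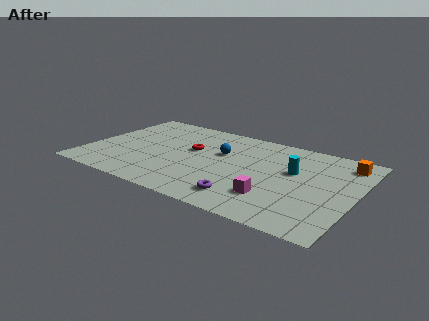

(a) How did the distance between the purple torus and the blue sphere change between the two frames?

-0.7

Before: roughly 5.0 units apart; after: 4.3. That's 0.7 units closer together.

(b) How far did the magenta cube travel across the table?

2.9

The magenta cube was near (9.8, 5.1) before and (10.4, 2.3) after, so it travelled √(0.6² + 2.8²) ≈ 2.9 units.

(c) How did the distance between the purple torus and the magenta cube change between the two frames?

-2.6

They were about 4.2 units apart before and 1.6 after — 2.6 units closer together.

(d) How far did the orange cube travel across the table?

1.9

The orange cube moved from about (12.0, 6.3) to (13.6, 7.3), a distance of √(1.6² + 1.0²) ≈ 1.9.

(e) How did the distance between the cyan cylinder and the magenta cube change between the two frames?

+1.1

Before: roughly 2.0 units apart; after: 3.1. That's 1.1 units further apart.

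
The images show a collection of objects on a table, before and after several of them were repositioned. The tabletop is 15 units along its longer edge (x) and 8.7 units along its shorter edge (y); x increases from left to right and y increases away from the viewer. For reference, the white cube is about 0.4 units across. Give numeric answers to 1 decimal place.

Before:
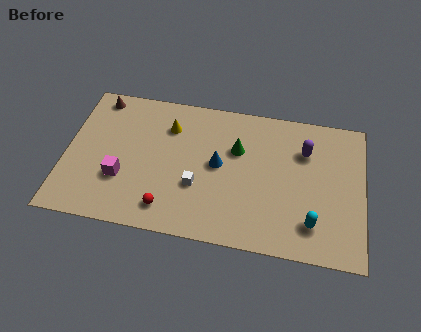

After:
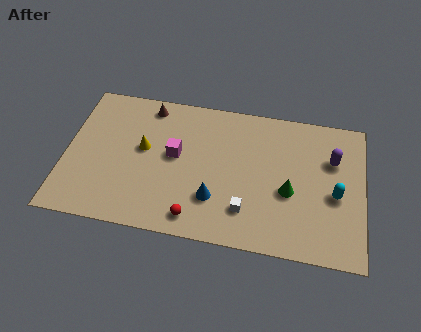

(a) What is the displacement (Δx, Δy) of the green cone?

(2.7, -2.1)

From the two frames, the green cone sits at roughly (8.6, 5.7) before and (11.3, 3.6) after.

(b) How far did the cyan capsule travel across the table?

2.2

From (12.5, 1.9) to (13.6, 3.8), the cyan capsule covered √(1.1² + 1.9²) ≈ 2.2 units.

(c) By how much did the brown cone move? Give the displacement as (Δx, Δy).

(2.6, -0.1)

The brown cone was at about (1.4, 7.7) and moved to about (4.0, 7.6).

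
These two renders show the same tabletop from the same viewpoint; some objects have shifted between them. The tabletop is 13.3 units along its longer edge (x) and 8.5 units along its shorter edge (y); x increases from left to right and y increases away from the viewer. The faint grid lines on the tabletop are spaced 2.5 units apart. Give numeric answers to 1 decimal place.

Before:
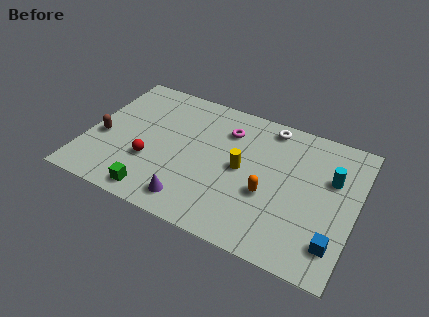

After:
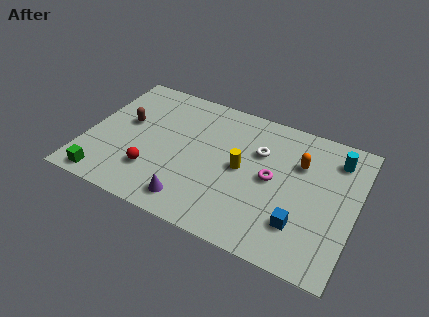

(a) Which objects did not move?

the purple cone and the yellow cylinder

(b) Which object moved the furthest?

the magenta torus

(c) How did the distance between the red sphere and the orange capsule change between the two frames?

+1.9

They were about 5.8 units apart before and 7.7 after — 1.9 units further apart.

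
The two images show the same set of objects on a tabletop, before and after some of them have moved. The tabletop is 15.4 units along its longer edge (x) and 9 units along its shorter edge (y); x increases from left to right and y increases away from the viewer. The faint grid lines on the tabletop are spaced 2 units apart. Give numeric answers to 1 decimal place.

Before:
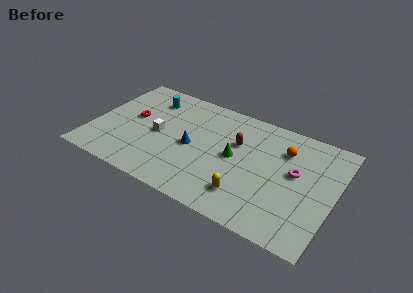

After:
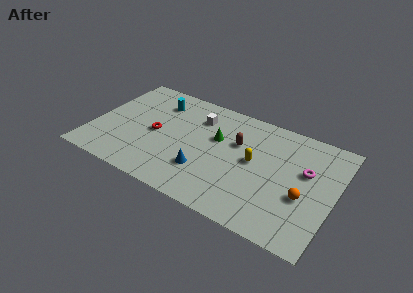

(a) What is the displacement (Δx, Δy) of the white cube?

(2.2, 2.5)

From the two frames, the white cube sits at roughly (4.2, 4.3) before and (6.4, 6.8) after.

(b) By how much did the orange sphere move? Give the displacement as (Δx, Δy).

(1.6, -3.1)

The orange sphere was at about (12.0, 6.6) and moved to about (13.6, 3.5).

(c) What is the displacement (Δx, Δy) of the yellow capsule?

(0.1, 2.8)

The yellow capsule started near (10.2, 2.0) and ended near (10.3, 4.8).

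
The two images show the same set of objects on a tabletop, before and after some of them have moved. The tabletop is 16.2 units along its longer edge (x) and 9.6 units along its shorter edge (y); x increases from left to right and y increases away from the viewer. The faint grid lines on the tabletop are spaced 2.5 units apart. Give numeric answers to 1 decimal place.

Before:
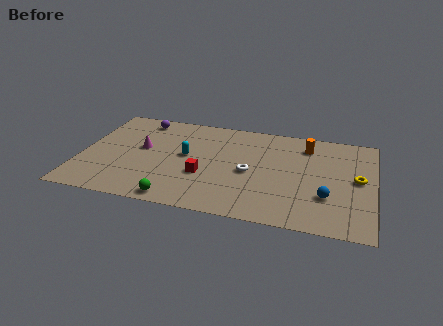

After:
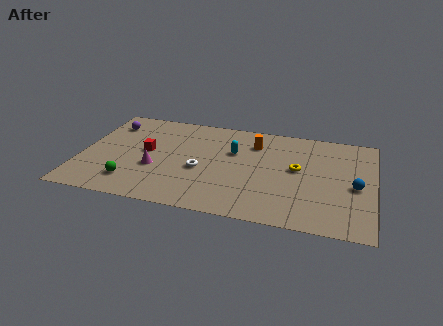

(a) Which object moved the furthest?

the red cube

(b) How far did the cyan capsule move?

2.8

From (5.8, 5.2) to (8.4, 6.2), the cyan capsule covered √(2.6² + 1.0²) ≈ 2.8 units.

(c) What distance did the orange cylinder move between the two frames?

2.9

From (12.4, 7.7) to (9.5, 7.3), the orange cylinder covered √(2.9² + 0.4²) ≈ 2.9 units.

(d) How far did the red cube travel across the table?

3.7

The red cube moved from about (6.9, 3.5) to (3.6, 5.1), a distance of √(3.3² + 1.6²) ≈ 3.7.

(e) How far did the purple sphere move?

1.9

The purple sphere was near (3.0, 8.3) before and (1.3, 7.5) after, so it travelled √(1.7² + 0.8²) ≈ 1.9 units.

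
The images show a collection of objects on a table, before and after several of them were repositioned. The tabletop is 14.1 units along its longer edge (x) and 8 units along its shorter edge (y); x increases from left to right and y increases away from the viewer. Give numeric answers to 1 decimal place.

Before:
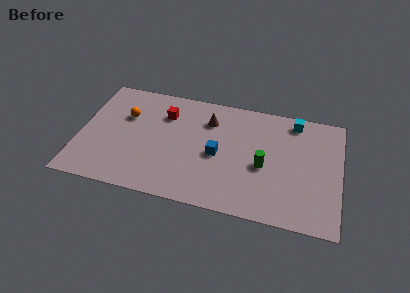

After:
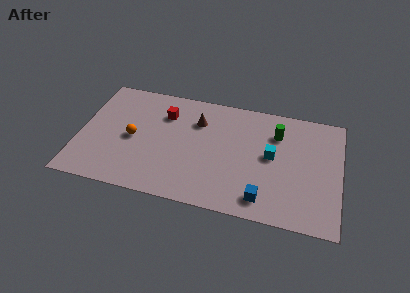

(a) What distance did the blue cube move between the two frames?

3.5

The blue cube moved from about (7.5, 3.7) to (10.1, 1.3), a distance of √(2.6² + 2.4²) ≈ 3.5.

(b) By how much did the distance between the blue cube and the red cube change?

+3.5

Before: roughly 3.7 units apart; after: 7.2. That's 3.5 units further apart.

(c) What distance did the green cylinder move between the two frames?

2.5

The green cylinder moved from about (10.0, 3.5) to (10.6, 5.9), a distance of √(0.6² + 2.4²) ≈ 2.5.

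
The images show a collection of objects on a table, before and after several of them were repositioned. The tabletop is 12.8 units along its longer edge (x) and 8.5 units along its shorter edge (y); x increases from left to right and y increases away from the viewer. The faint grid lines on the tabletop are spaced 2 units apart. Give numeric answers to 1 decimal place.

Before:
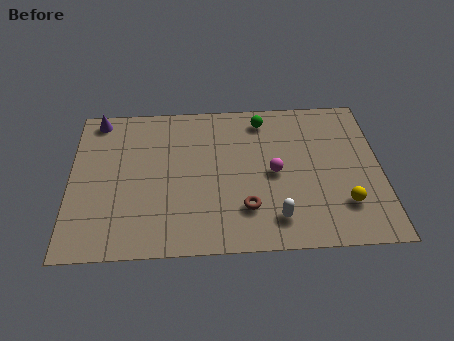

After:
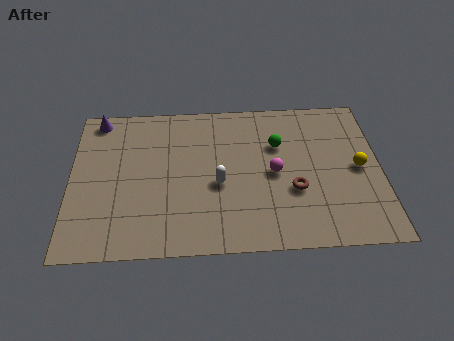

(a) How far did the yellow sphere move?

2.1

The yellow sphere moved from about (11.2, 2.2) to (11.9, 4.2), a distance of √(0.7² + 2.0²) ≈ 2.1.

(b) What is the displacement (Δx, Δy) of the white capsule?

(-2.3, 2.0)

The white capsule started near (8.4, 1.6) and ended near (6.1, 3.6).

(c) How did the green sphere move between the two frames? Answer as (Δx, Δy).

(0.6, -1.5)

From the two frames, the green sphere sits at roughly (8.0, 7.2) before and (8.6, 5.7) after.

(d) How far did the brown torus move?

2.2

The brown torus was near (7.2, 2.2) before and (9.2, 3.1) after, so it travelled √(2.0² + 0.9²) ≈ 2.2 units.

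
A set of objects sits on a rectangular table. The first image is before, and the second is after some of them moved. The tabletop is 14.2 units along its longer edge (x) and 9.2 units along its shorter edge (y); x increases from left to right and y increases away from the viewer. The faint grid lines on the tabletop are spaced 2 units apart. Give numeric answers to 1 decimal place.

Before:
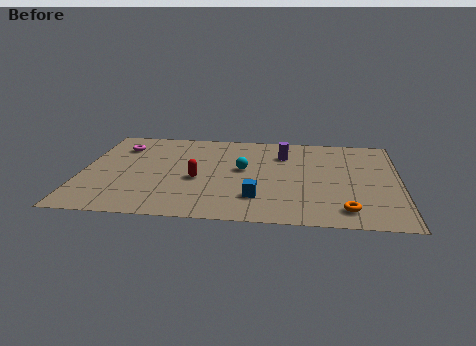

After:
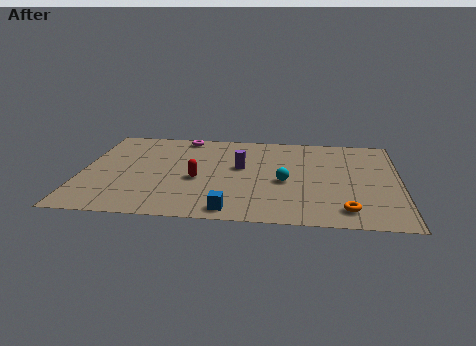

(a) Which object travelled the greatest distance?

the magenta torus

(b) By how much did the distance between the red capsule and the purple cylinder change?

-2.4

Before: roughly 4.8 units apart; after: 2.4. That's 2.4 units closer together.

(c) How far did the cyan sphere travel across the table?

2.2

The cyan sphere moved from about (7.2, 5.1) to (9.1, 4.0), a distance of √(1.9² + 1.1²) ≈ 2.2.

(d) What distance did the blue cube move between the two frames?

1.7

The blue cube was near (7.9, 2.3) before and (6.8, 1.0) after, so it travelled √(1.1² + 1.3²) ≈ 1.7 units.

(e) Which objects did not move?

the red capsule and the orange torus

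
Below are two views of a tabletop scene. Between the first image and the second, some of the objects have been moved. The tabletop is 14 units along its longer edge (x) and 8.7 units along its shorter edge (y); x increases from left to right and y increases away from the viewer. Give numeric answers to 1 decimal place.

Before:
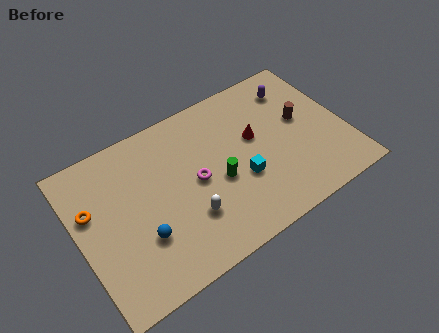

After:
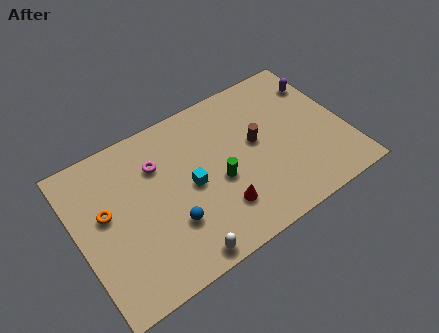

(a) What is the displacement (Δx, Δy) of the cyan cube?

(-2.5, 1.0)

From the two frames, the cyan cube sits at roughly (8.3, 3.2) before and (5.8, 4.2) after.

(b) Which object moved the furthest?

the red cone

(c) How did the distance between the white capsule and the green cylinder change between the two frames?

+1.7

Before: roughly 2.1 units apart; after: 3.8. That's 1.7 units further apart.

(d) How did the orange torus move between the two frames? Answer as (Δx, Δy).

(0.7, -0.5)

The orange torus started near (0.8, 5.5) and ended near (1.5, 5.0).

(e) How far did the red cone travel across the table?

3.8

From (9.4, 5.1) to (7.0, 2.2), the red cone covered √(2.4² + 2.9²) ≈ 3.8 units.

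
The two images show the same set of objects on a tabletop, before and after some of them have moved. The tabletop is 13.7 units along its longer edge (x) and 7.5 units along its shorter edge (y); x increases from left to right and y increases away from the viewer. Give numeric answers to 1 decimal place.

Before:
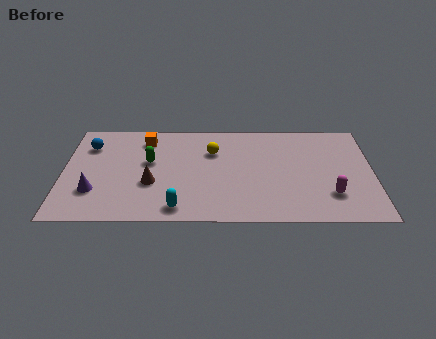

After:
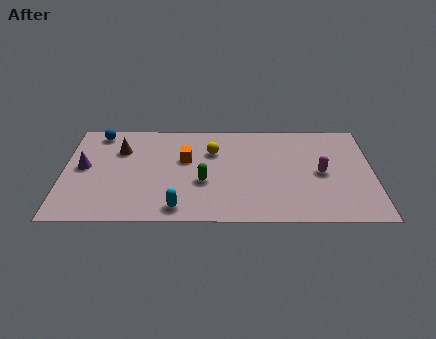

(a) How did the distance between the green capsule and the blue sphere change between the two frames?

+3.0

They were about 3.0 units apart before and 6.0 after — 3.0 units further apart.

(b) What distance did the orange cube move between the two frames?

2.3

The orange cube was near (3.6, 6.1) before and (5.4, 4.6) after, so it travelled √(1.8² + 1.5²) ≈ 2.3 units.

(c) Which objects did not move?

the yellow sphere and the cyan capsule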